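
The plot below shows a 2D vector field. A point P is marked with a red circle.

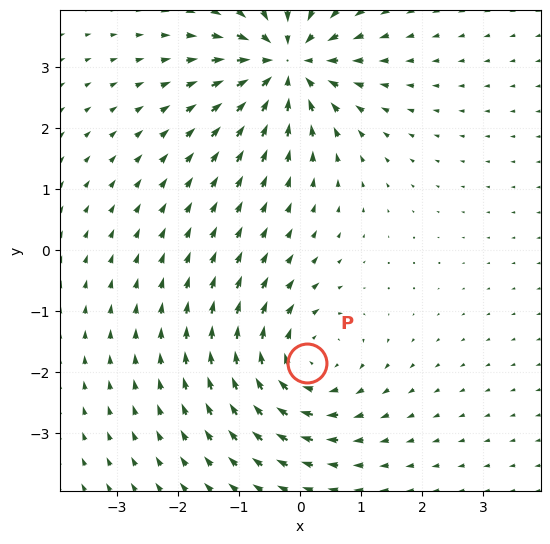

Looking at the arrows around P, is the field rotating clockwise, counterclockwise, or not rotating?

Near P at (0.1, -1.8) the arrows circulate clockwise. The curl (z-component) there is about -3; negative curl means clockwise rotation.

clockwise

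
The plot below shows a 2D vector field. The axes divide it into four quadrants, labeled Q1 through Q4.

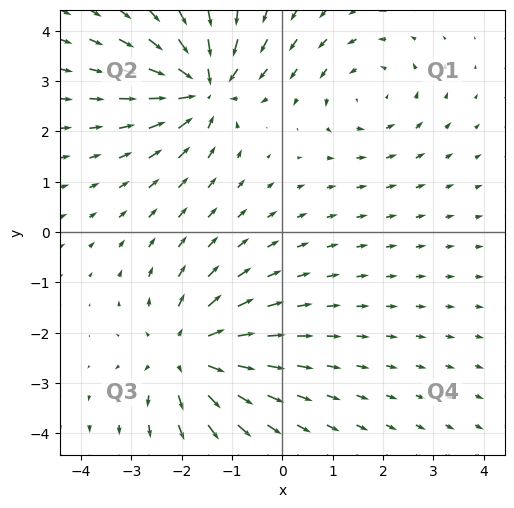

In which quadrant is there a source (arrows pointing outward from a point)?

Q3

The source sits at approximately (-1.9, -2.4), which lies in quadrant Q3. The divergence there is about +3, positive as expected for a source.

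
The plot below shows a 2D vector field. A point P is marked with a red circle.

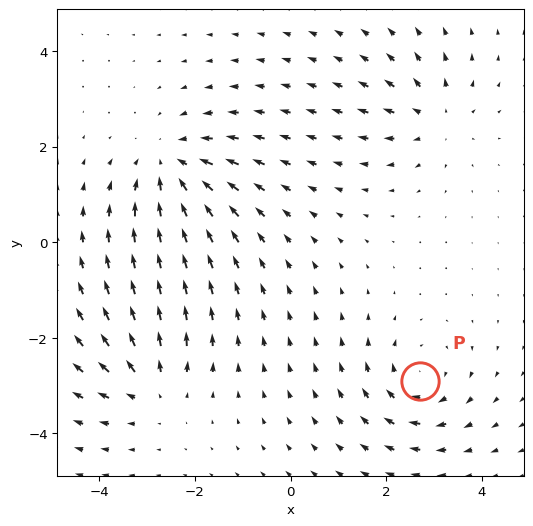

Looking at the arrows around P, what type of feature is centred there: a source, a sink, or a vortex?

vortex

At P (2.7, -2.9) the arrows circulate clockwise. Divergence ≈0, curl about -4 — near-zero divergence with nonzero curl is a vortex.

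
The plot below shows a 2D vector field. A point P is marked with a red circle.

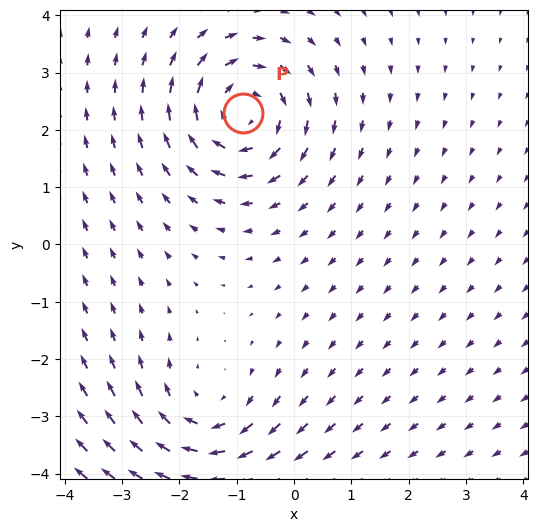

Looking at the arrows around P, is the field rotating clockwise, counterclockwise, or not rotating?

clockwise

Near P at (-0.9, 2.3) the arrows circulate clockwise. The curl (z-component) there is about -5; negative curl means clockwise rotation.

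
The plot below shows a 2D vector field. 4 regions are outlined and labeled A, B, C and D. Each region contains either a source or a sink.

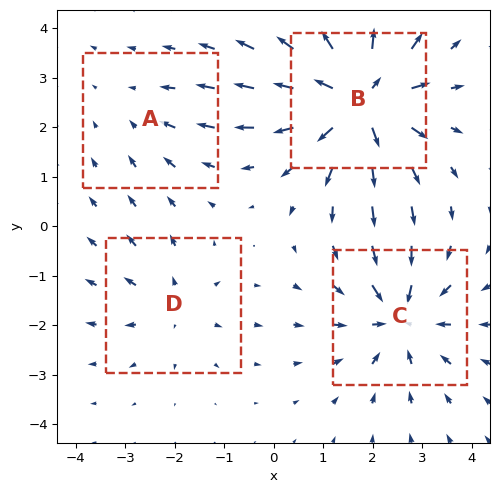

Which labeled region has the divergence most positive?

B

Divergence at each region's feature centre — A: about -2, B: about +8, C: about -5, D: about +3. Region B is most positive.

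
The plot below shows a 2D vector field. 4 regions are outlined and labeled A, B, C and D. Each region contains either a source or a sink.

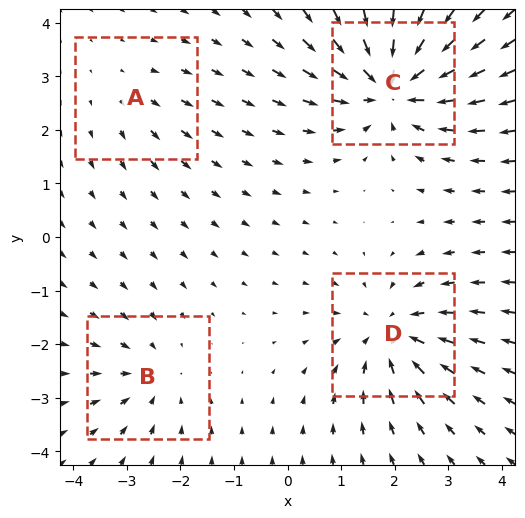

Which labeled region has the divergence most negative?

Divergence at each region's feature centre — A: about +2, B: about -3, C: about -7, D: about -5. Region C is most negative.

C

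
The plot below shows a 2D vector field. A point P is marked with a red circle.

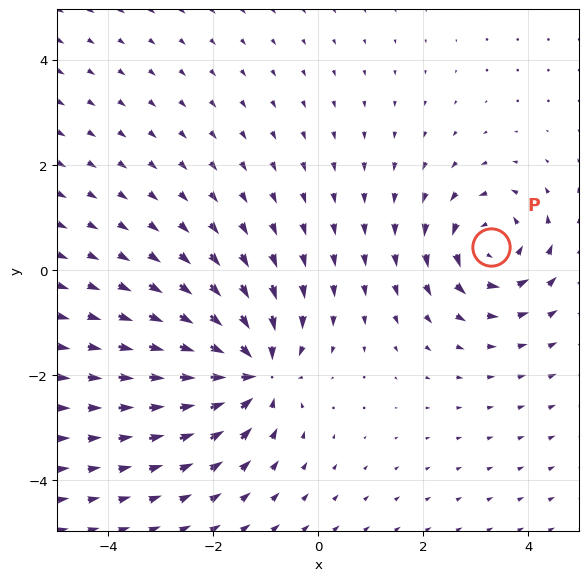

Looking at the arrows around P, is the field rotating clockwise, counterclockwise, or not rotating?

Near P at (3.3, 0.4) the arrows circulate counterclockwise. The curl (z-component) there is about +4; positive curl means counterclockwise rotation.

counterclockwise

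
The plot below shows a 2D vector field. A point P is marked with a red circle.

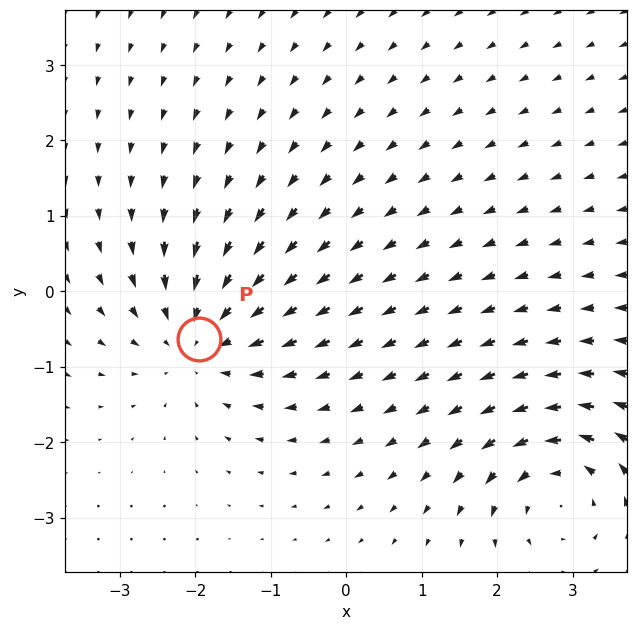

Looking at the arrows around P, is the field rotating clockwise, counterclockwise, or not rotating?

Near P at (-1.9, -0.6) the arrows show no circulation. The curl there is ≈0.

not rotating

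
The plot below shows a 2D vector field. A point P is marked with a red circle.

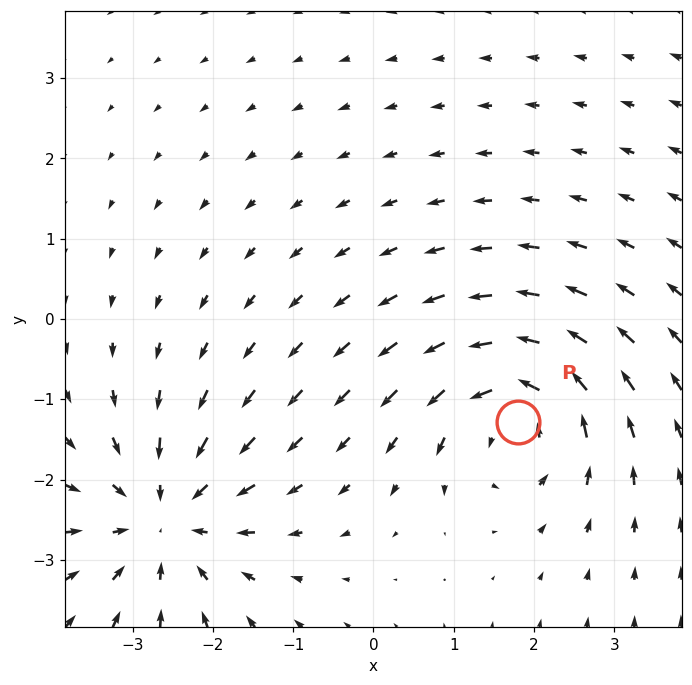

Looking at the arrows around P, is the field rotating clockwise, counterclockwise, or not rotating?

counterclockwise

Near P at (1.8, -1.3) the arrows circulate counterclockwise. The curl (z-component) there is about +6; positive curl means counterclockwise rotation.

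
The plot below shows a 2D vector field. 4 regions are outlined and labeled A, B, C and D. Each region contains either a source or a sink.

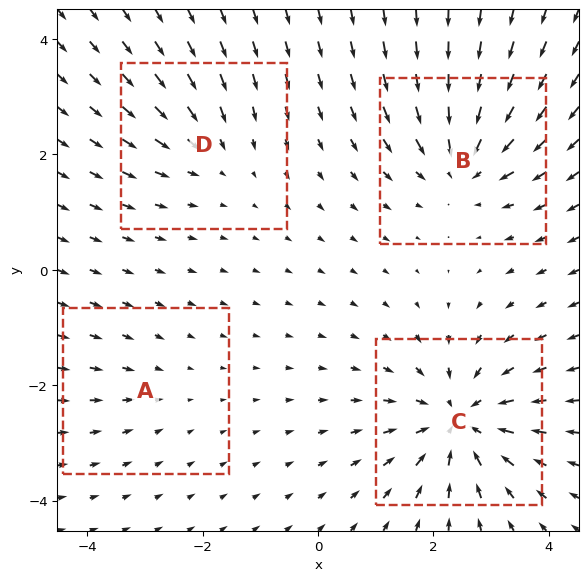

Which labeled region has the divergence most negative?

Divergence at each region's feature centre — A: about -2, B: about -5, C: about -7, D: about -3. Region C is most negative.

C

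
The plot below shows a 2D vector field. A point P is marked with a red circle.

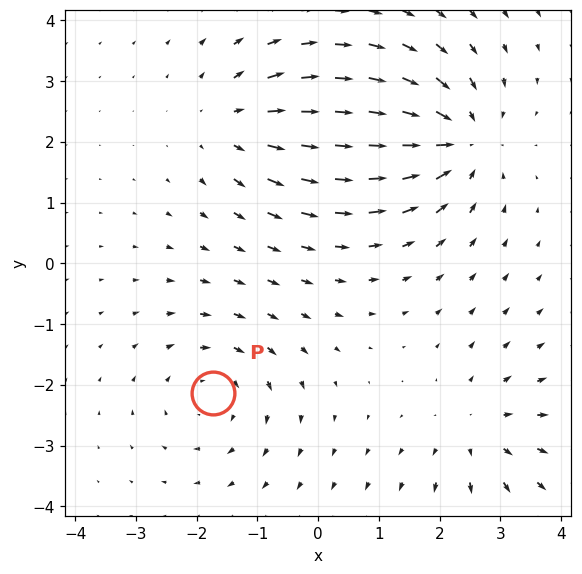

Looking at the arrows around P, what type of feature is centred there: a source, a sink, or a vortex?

vortex

At P (-1.7, -2.1) the arrows circulate clockwise. Divergence ≈0, curl about -3 — near-zero divergence with nonzero curl is a vortex.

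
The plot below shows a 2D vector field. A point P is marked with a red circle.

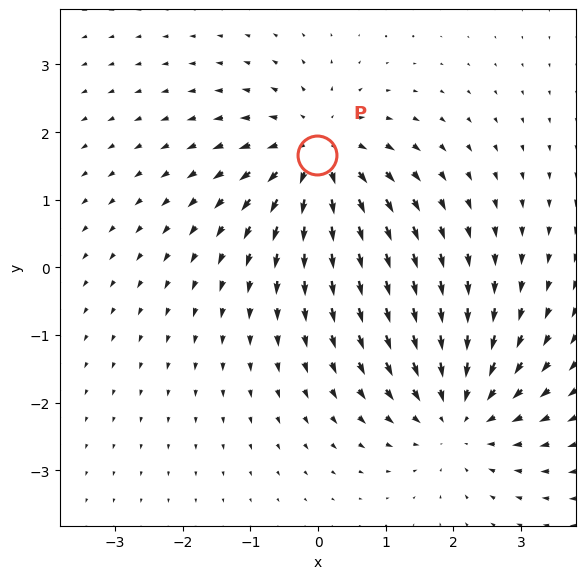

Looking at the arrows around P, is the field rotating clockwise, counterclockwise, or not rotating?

Near P at (-0.0, 1.7) the arrows show no circulation. The curl there is ≈0.

not rotating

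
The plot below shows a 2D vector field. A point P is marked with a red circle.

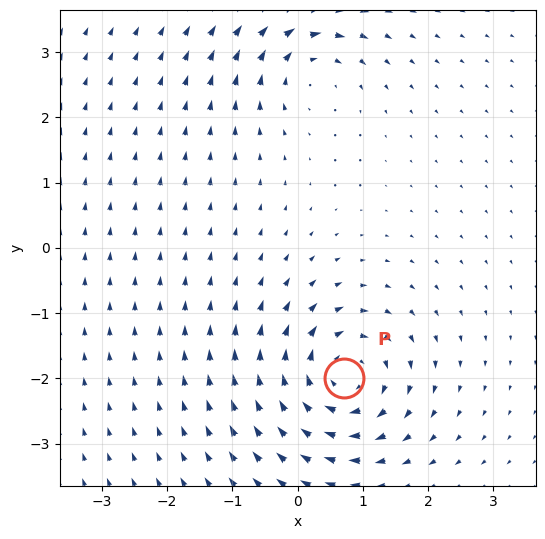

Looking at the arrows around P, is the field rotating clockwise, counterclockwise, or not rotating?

Near P at (0.7, -2.0) the arrows circulate clockwise. The curl (z-component) there is about -6; negative curl means clockwise rotation.

clockwise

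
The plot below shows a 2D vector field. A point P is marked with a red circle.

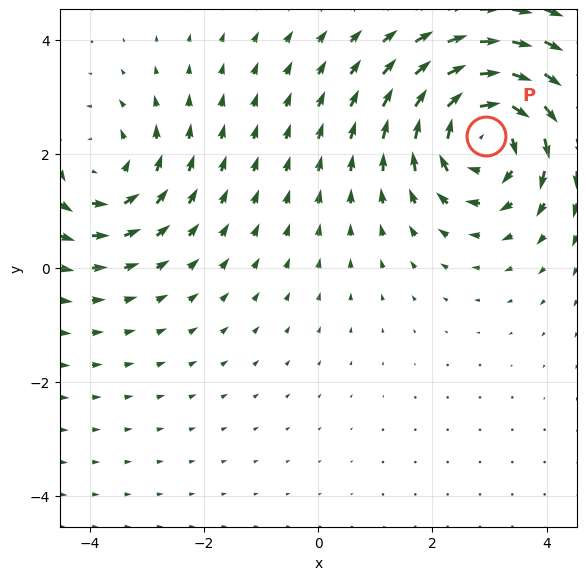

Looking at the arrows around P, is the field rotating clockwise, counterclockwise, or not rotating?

Near P at (2.9, 2.3) the arrows circulate clockwise. The curl (z-component) there is about -5; negative curl means clockwise rotation.

clockwise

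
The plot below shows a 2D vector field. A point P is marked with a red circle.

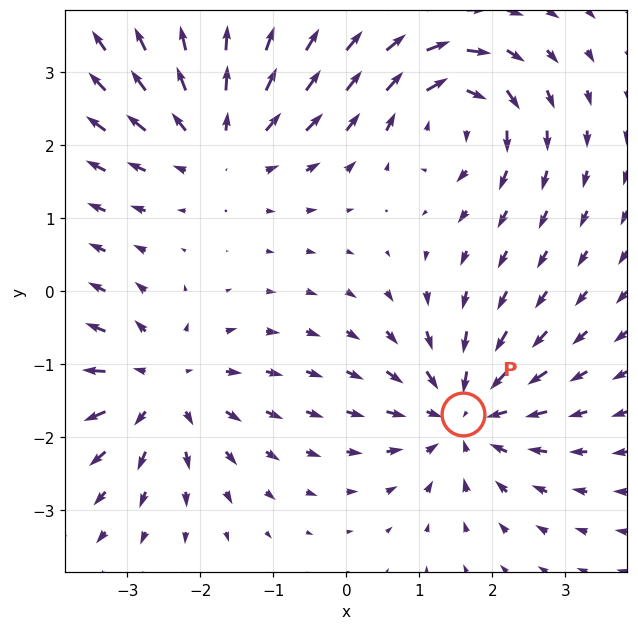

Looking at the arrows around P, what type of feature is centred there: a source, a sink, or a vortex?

At P (1.6, -1.7) the arrows converge inward. Divergence about -6, curl ≈0 — negative divergence with near-zero curl is a sink.

sink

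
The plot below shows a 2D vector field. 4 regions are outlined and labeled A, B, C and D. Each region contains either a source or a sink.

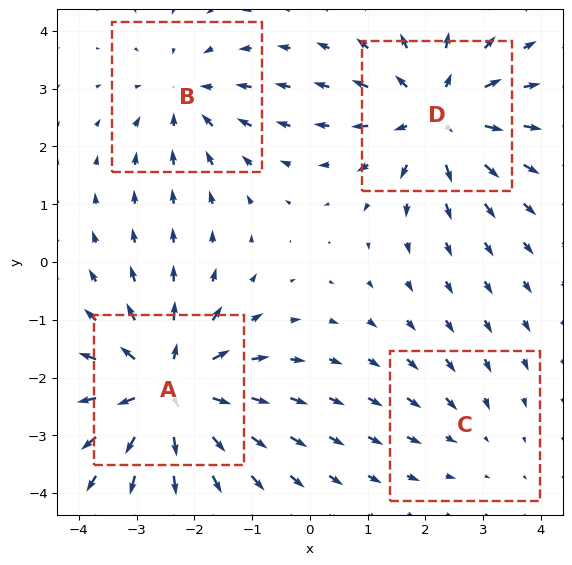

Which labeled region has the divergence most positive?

Divergence at each region's feature centre — A: about +6, B: about -3, C: about -2, D: about +5. Region A is most positive.

A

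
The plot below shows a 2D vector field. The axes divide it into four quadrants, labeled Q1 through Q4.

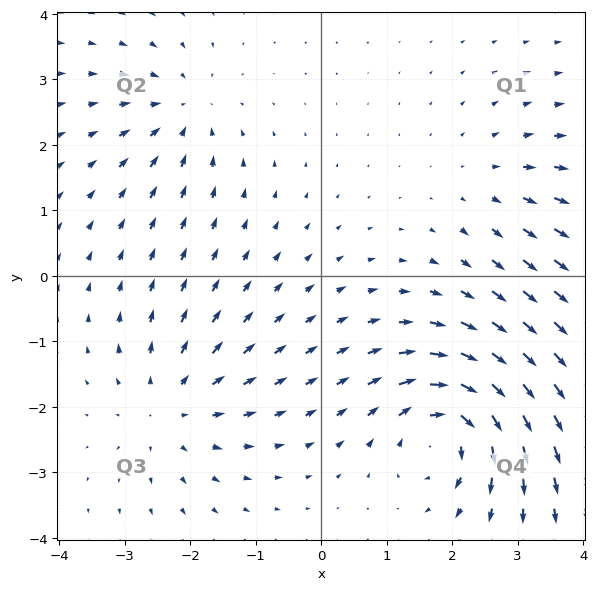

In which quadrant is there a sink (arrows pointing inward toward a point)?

The sink sits at approximately (-2.1, 2.5), which lies in quadrant Q2. The divergence there is about -4, negative as expected for a sink.

Q2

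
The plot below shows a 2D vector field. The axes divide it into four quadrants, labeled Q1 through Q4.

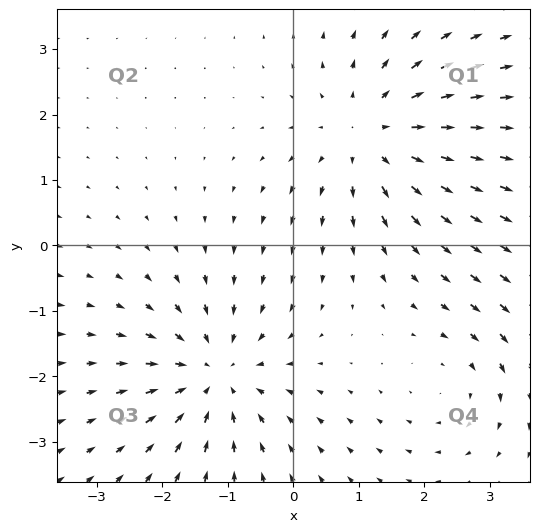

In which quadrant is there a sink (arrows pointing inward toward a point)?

The sink sits at approximately (-1.2, -2.0), which lies in quadrant Q3. The divergence there is about -5, negative as expected for a sink.

Q3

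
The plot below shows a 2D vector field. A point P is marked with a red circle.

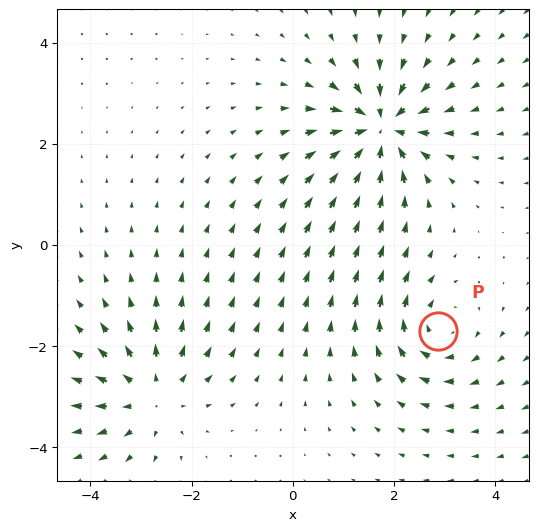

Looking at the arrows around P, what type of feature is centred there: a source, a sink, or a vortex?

At P (2.9, -1.7) the arrows circulate clockwise. Divergence ≈0, curl about -4 — near-zero divergence with nonzero curl is a vortex.

vortex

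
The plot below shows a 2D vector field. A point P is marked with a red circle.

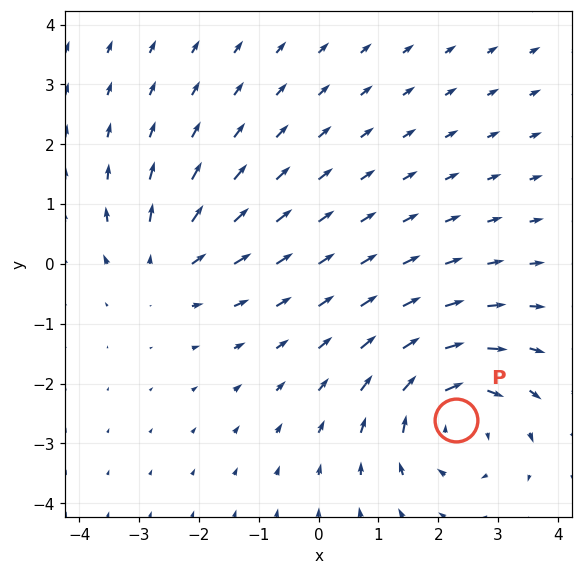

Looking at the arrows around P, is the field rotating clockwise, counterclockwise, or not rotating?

clockwise

Near P at (2.3, -2.6) the arrows circulate clockwise. The curl (z-component) there is about -4; negative curl means clockwise rotation.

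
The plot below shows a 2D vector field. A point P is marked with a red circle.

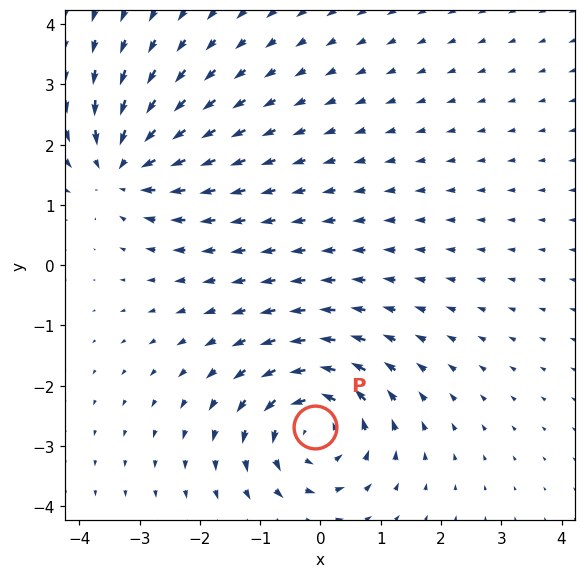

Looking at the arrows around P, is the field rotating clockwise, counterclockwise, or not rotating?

counterclockwise

Near P at (-0.1, -2.7) the arrows circulate counterclockwise. The curl (z-component) there is about +4; positive curl means counterclockwise rotation.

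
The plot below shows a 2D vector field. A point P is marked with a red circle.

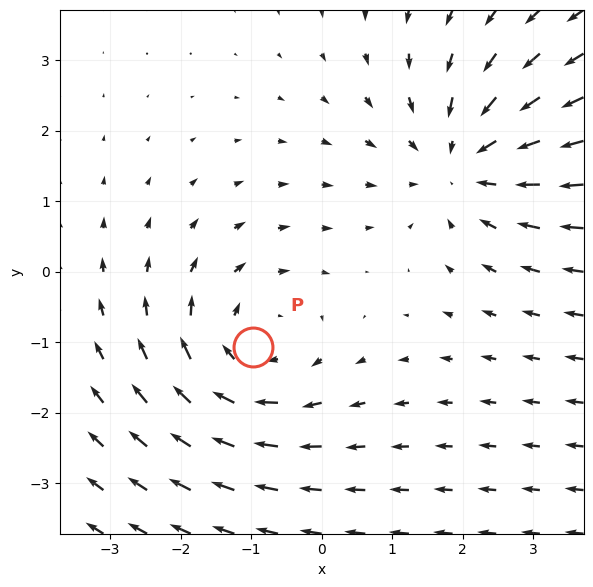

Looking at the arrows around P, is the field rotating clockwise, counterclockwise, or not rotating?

Near P at (-1.0, -1.1) the arrows circulate clockwise. The curl (z-component) there is about -3; negative curl means clockwise rotation.

clockwise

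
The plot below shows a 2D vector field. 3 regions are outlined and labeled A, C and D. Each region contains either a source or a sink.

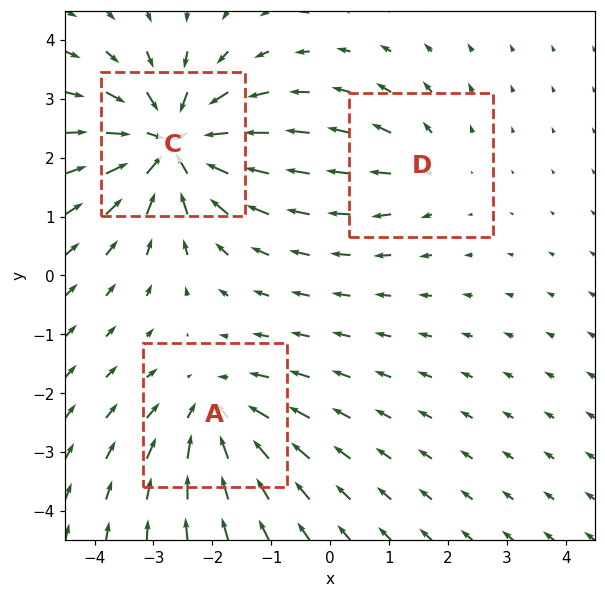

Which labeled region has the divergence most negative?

C

Divergence at each region's feature centre — A: about -3, C: about -5, D: about +2. Region C is most negative.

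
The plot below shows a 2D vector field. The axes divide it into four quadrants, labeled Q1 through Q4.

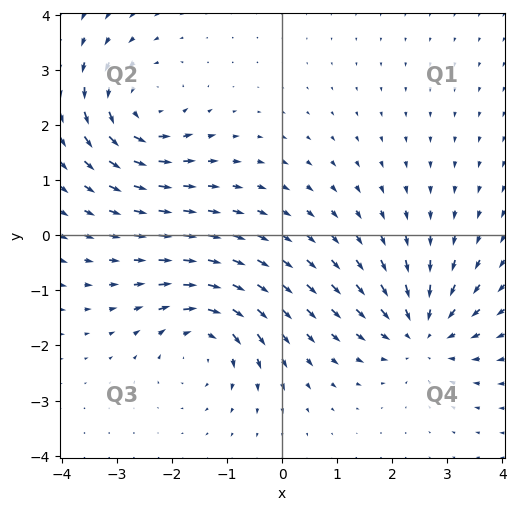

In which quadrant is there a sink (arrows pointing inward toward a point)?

Q4

The sink sits at approximately (2.5, -1.8), which lies in quadrant Q4. The divergence there is about -5, negative as expected for a sink.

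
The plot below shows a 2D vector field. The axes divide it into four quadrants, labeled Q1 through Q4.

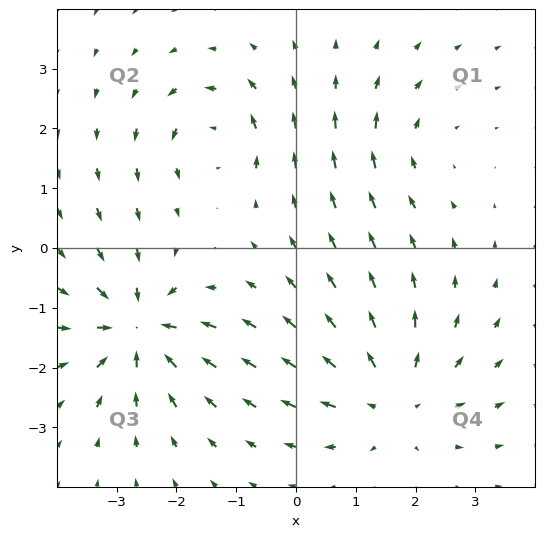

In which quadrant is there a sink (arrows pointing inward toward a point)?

Q3

The sink sits at approximately (-2.6, -1.3), which lies in quadrant Q3. The divergence there is about -6, negative as expected for a sink.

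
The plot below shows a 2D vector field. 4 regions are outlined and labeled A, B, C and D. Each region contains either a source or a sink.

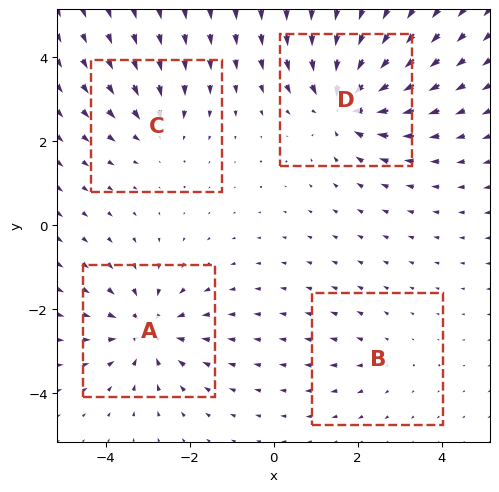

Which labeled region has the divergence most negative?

Divergence at each region's feature centre — A: about -5, B: about +2, C: about -3, D: about -6. Region D is most negative.

D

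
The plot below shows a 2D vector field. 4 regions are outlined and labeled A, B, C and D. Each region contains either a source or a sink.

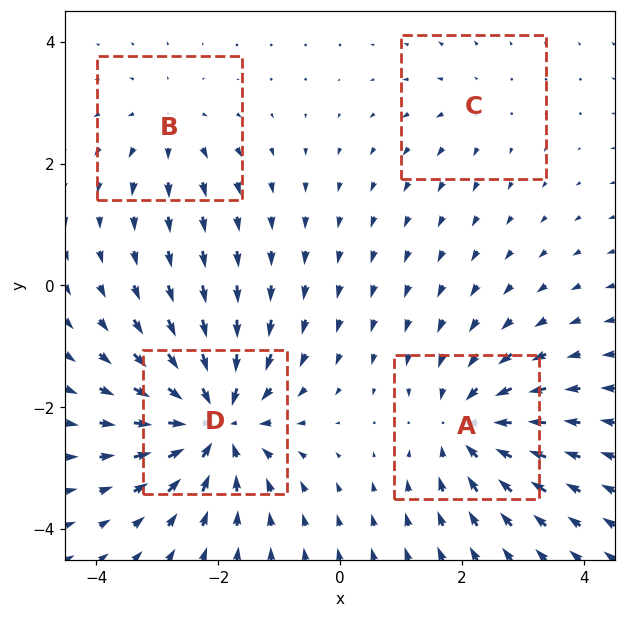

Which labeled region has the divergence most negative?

Divergence at each region's feature centre — A: about -6, B: about +3, C: about +2, D: about -8. Region D is most negative.

D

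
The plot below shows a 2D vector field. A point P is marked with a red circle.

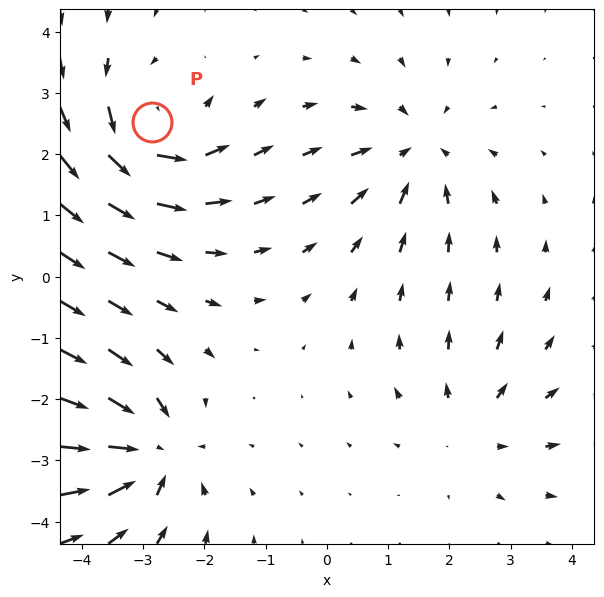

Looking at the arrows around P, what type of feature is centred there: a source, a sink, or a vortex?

At P (-2.9, 2.5) the arrows circulate counterclockwise. Divergence ≈0, curl about +5 — near-zero divergence with nonzero curl is a vortex.

vortex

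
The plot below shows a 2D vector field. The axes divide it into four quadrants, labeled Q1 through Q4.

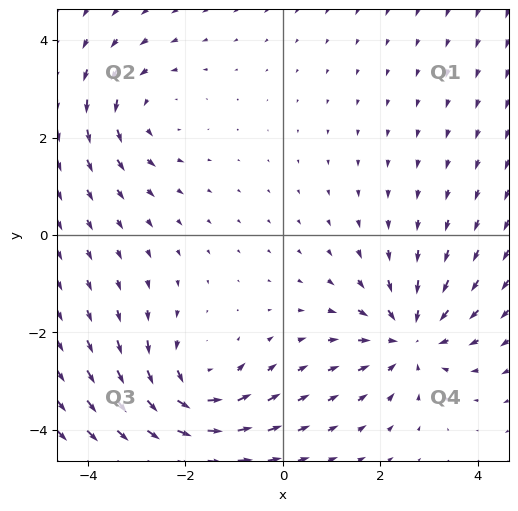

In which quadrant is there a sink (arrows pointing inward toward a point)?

The sink sits at approximately (2.6, -2.1), which lies in quadrant Q4. The divergence there is about -4, negative as expected for a sink.

Q4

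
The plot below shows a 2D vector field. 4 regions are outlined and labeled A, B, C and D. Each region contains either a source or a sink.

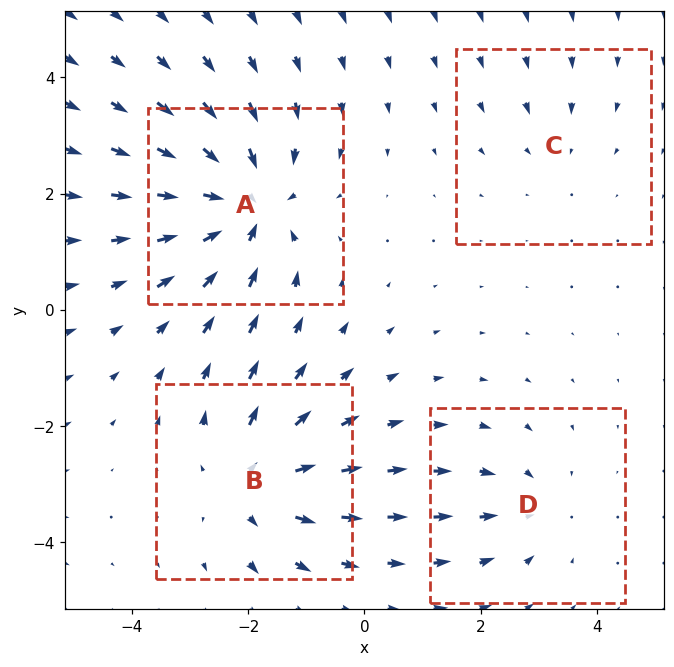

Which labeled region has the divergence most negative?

Divergence at each region's feature centre — A: about -6, B: about +5, C: about -2, D: about -3. Region A is most negative.

A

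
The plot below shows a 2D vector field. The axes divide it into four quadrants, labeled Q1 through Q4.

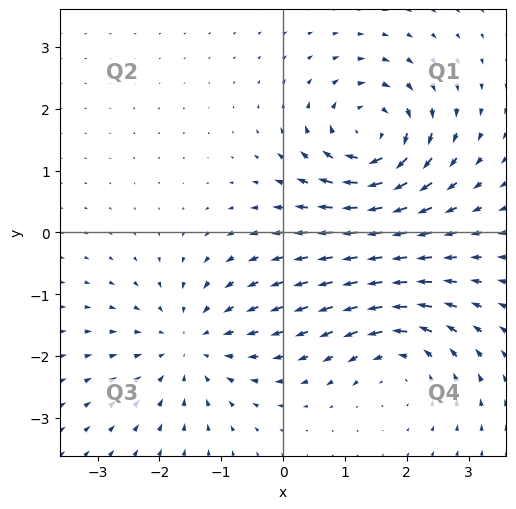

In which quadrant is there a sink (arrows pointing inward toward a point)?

Q3

The sink sits at approximately (-1.5, -1.8), which lies in quadrant Q3. The divergence there is about -4, negative as expected for a sink.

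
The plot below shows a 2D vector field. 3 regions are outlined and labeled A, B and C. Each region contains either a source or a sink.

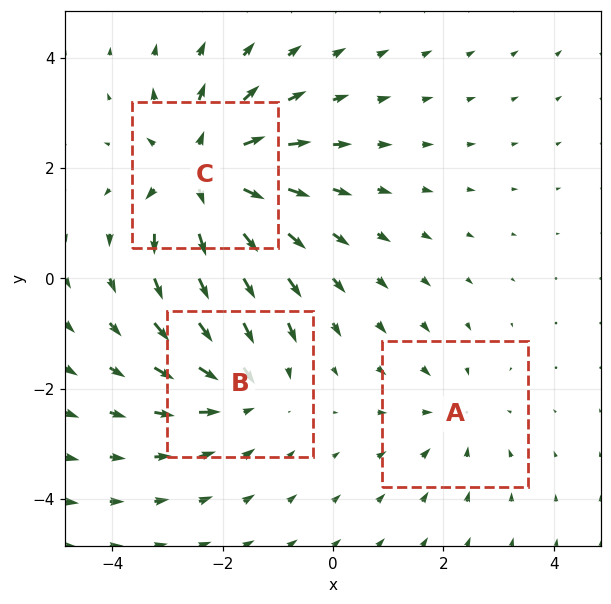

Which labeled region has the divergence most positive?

Divergence at each region's feature centre — A: about -2, B: about -3, C: about +4. Region C is most positive.

C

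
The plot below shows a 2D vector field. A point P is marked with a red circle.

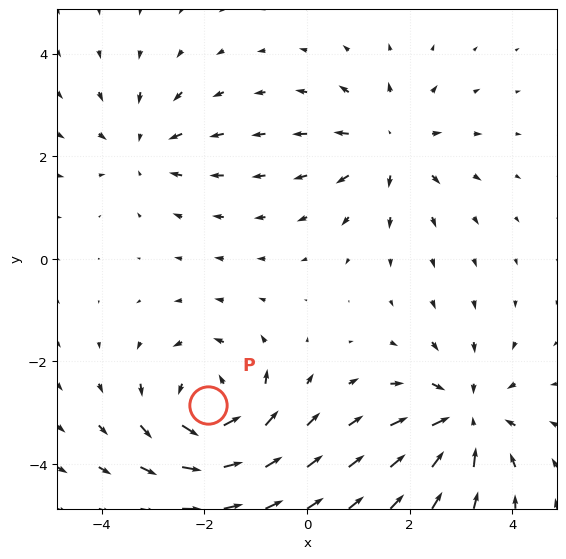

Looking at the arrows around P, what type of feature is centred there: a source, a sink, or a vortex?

At P (-1.9, -2.8) the arrows circulate counterclockwise. Divergence ≈0, curl about +5 — near-zero divergence with nonzero curl is a vortex.

vortex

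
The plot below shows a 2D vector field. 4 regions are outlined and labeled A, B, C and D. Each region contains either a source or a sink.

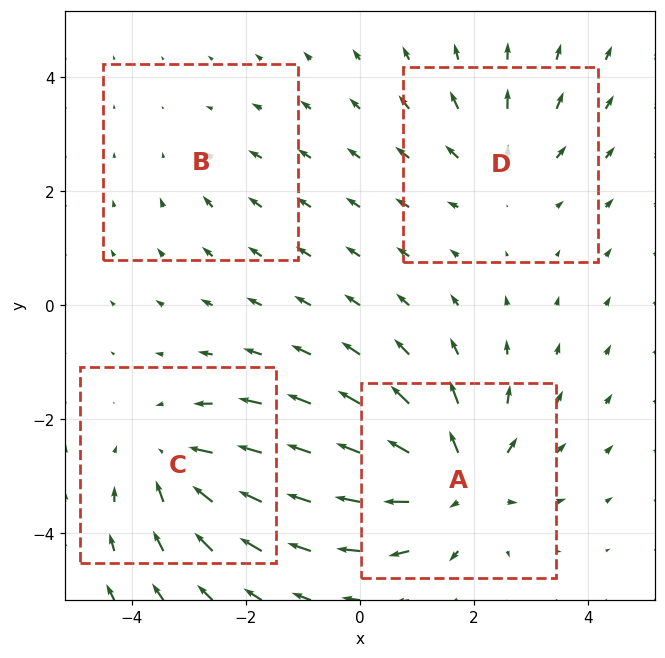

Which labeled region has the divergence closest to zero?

B

Divergence at each region's feature centre — A: about +7, B: about -2, C: about -5, D: about +3. Region B is closest to zero.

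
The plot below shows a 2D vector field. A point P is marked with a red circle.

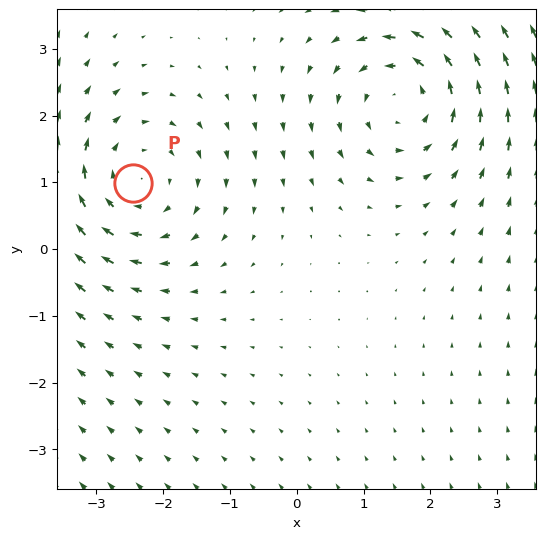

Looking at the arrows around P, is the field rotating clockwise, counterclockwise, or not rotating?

Near P at (-2.4, 1.0) the arrows circulate clockwise. The curl (z-component) there is about -2; negative curl means clockwise rotation.

clockwise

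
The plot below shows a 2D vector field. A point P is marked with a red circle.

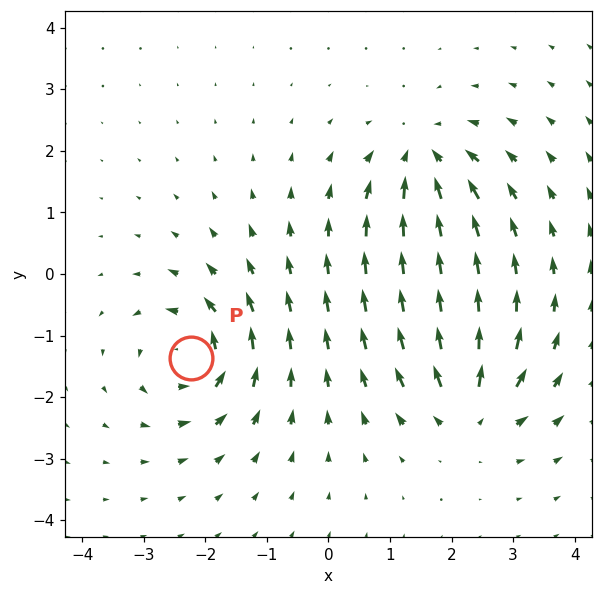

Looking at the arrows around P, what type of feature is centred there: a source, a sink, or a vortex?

At P (-2.2, -1.4) the arrows circulate counterclockwise. Divergence ≈0, curl about +6 — near-zero divergence with nonzero curl is a vortex.

vortex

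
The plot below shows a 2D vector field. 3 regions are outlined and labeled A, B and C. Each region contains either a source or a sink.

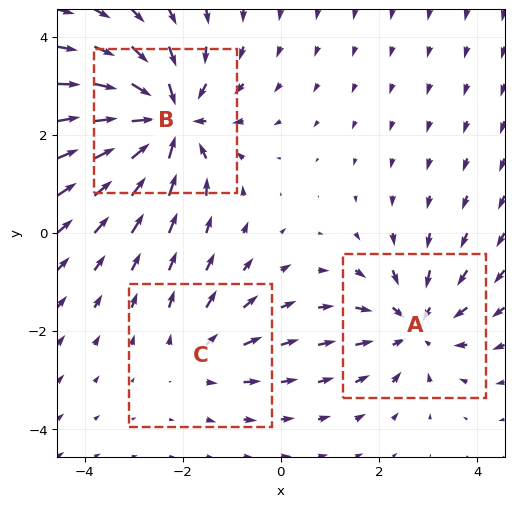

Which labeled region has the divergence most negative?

Divergence at each region's feature centre — A: about -3, B: about -4, C: about +2. Region B is most negative.

B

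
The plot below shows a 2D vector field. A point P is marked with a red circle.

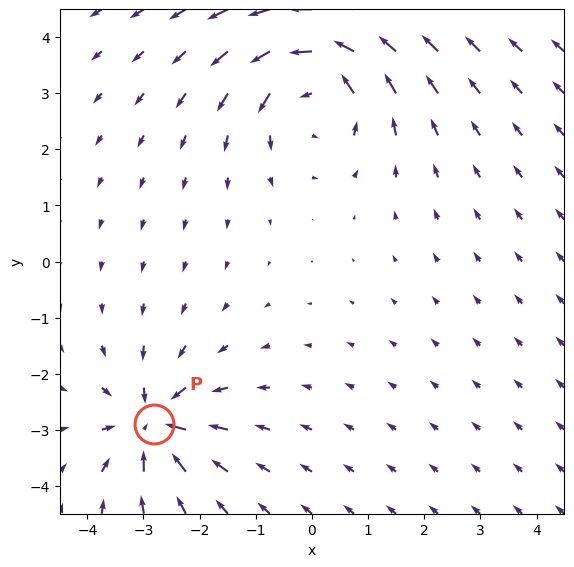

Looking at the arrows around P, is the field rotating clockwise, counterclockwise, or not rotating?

Near P at (-2.8, -2.9) the arrows show no circulation. The curl there is ≈0.

not rotating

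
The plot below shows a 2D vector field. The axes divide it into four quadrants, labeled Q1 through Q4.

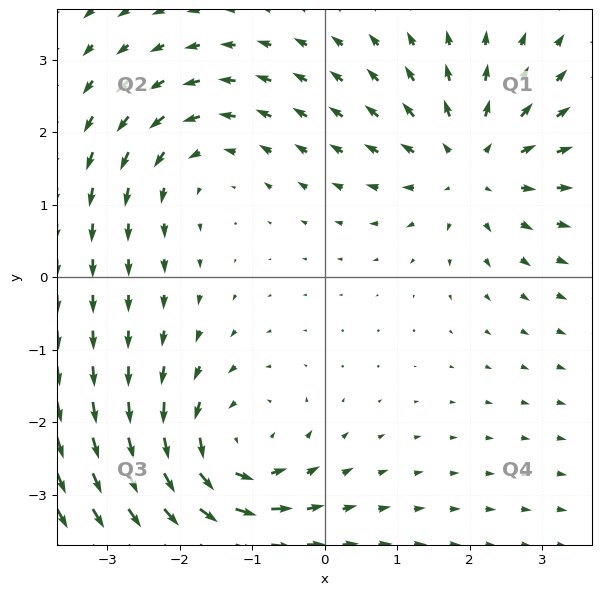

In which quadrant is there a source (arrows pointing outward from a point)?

The source sits at approximately (2.0, 1.5), which lies in quadrant Q1. The divergence there is about +4, positive as expected for a source.

Q1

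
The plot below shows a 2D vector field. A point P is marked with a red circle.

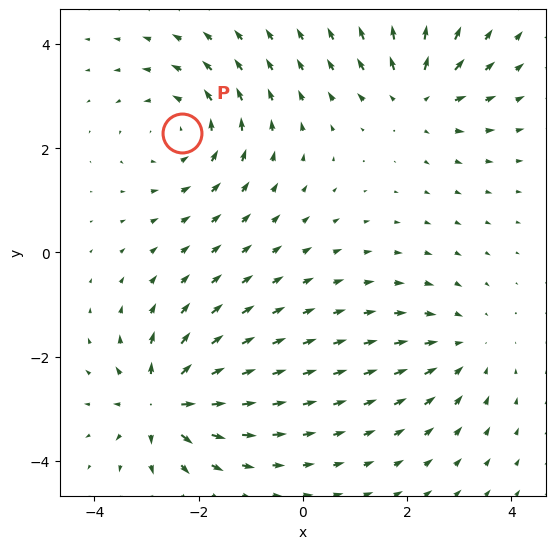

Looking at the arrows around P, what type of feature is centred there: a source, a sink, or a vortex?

At P (-2.3, 2.3) the arrows circulate counterclockwise. Divergence ≈0, curl about +4 — near-zero divergence with nonzero curl is a vortex.

vortex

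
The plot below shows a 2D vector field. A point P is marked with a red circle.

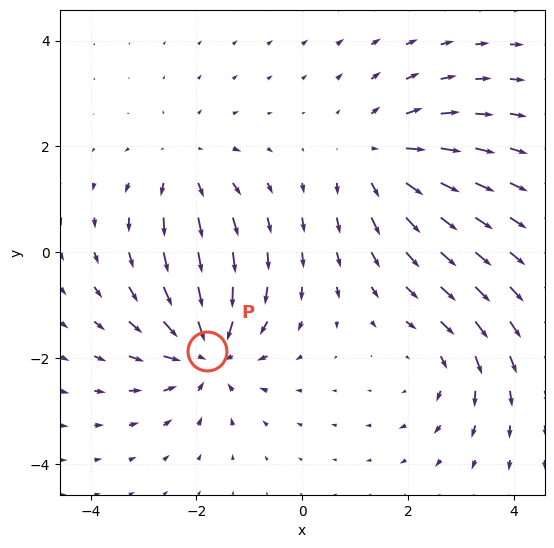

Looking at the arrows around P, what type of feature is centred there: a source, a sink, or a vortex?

sink

At P (-1.8, -1.9) the arrows converge inward. Divergence about -5, curl ≈0 — negative divergence with near-zero curl is a sink.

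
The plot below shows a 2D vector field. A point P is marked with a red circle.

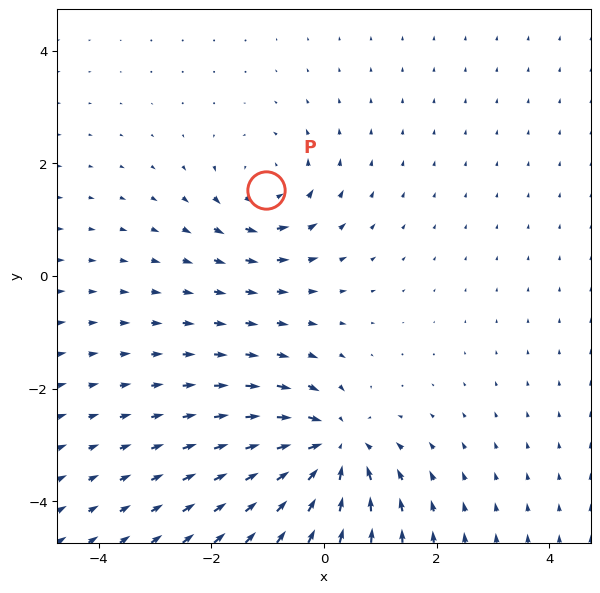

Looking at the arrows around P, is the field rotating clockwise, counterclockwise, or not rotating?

counterclockwise

Near P at (-1.0, 1.5) the arrows circulate counterclockwise. The curl (z-component) there is about +3; positive curl means counterclockwise rotation.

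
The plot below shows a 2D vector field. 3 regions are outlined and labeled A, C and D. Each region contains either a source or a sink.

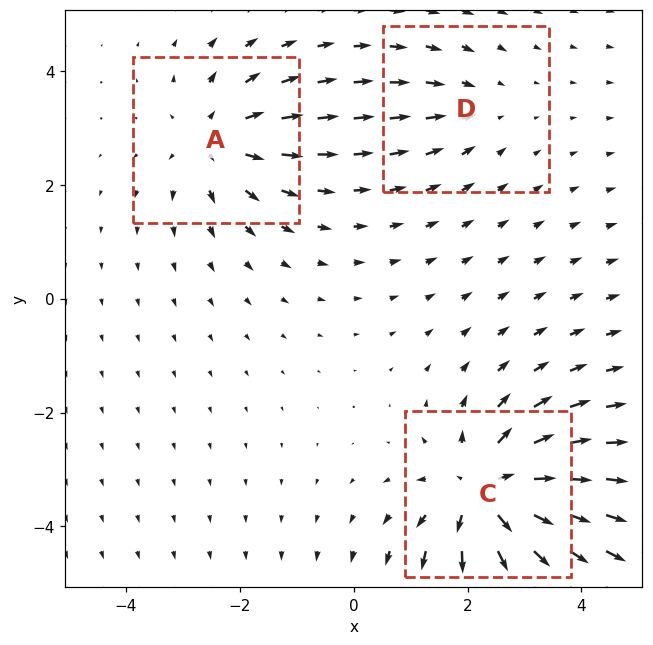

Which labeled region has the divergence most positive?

Divergence at each region's feature centre — A: about +3, C: about +5, D: about -2. Region C is most positive.

C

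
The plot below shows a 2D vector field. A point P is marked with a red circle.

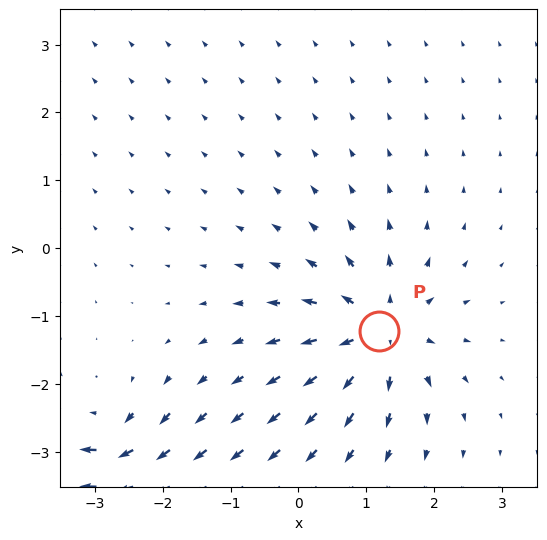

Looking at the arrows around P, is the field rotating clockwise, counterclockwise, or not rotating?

not rotating

Near P at (1.2, -1.2) the arrows show no circulation. The curl there is ≈0.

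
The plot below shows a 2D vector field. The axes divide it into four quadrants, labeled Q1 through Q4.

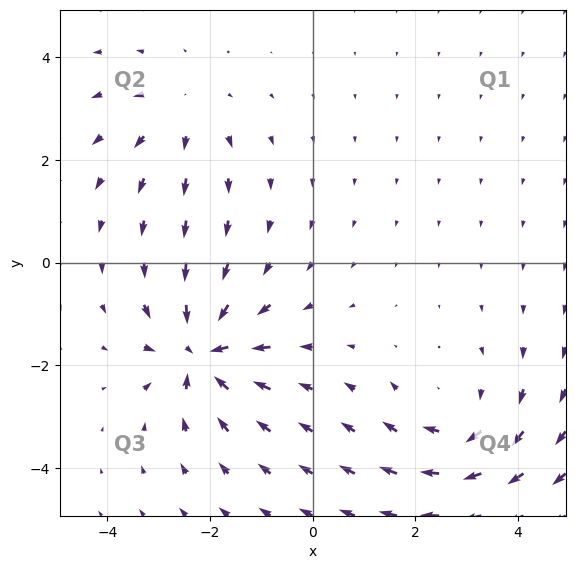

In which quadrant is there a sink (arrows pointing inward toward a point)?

Q3

The sink sits at approximately (-2.2, -1.7), which lies in quadrant Q3. The divergence there is about -7, negative as expected for a sink.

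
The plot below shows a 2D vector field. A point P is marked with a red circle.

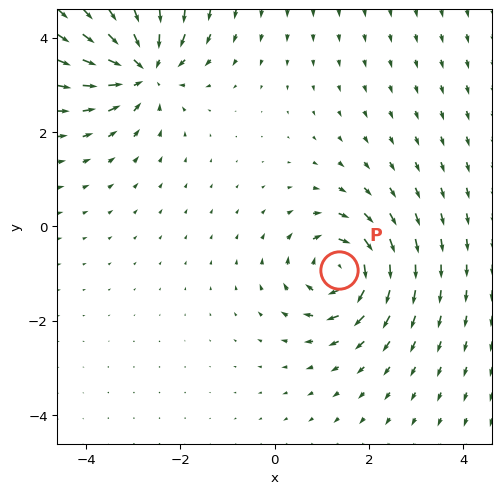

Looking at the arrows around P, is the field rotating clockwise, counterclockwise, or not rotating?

Near P at (1.4, -0.9) the arrows circulate clockwise. The curl (z-component) there is about -4; negative curl means clockwise rotation.

clockwise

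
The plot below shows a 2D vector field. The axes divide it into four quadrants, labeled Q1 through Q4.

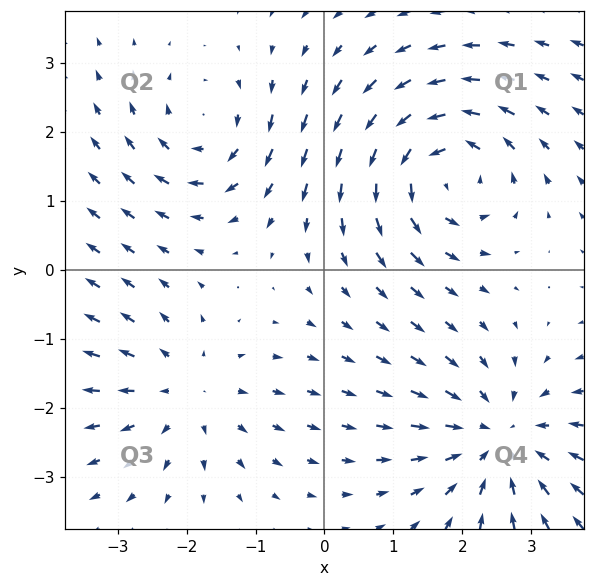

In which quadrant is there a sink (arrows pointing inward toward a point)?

The sink sits at approximately (2.5, -2.4), which lies in quadrant Q4. The divergence there is about -4, negative as expected for a sink.

Q4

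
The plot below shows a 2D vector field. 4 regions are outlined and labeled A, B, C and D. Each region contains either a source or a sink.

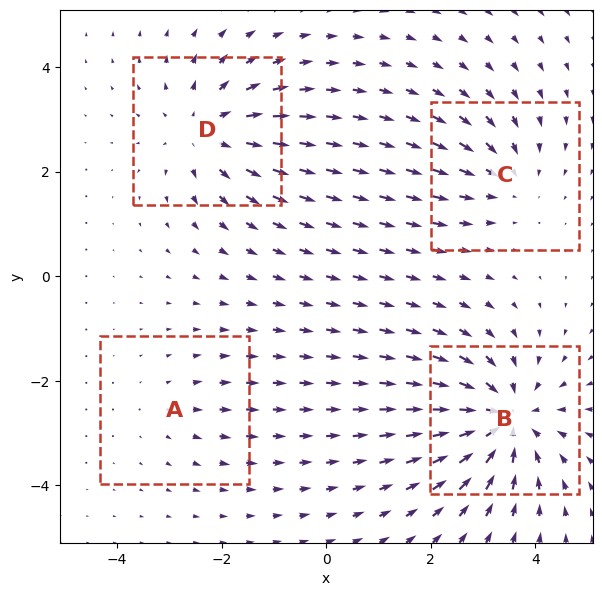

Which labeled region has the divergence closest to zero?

Divergence at each region's feature centre — A: about +2, B: about -6, C: about -3, D: about +5. Region A is closest to zero.

A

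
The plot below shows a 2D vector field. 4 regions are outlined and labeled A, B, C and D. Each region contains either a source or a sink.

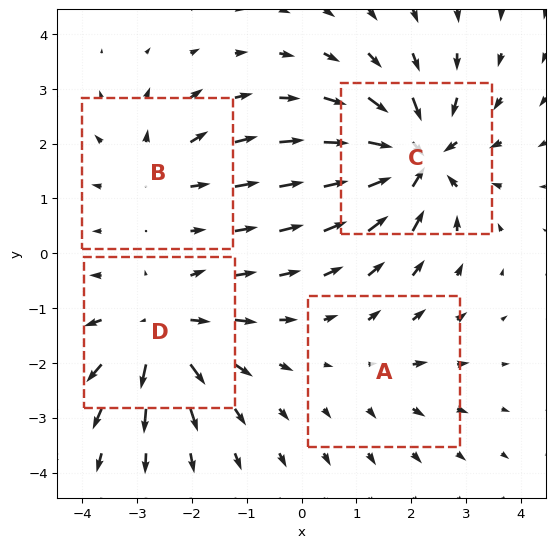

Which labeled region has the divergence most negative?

Divergence at each region's feature centre — A: about +2, B: about +3, C: about -7, D: about +6. Region C is most negative.

C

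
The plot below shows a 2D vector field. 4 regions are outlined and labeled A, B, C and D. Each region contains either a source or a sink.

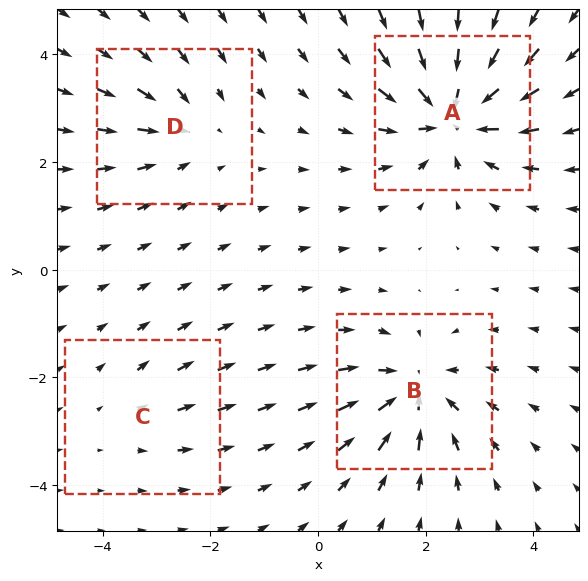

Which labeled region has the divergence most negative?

A

Divergence at each region's feature centre — A: about -7, B: about -6, C: about +2, D: about -3. Region A is most negative.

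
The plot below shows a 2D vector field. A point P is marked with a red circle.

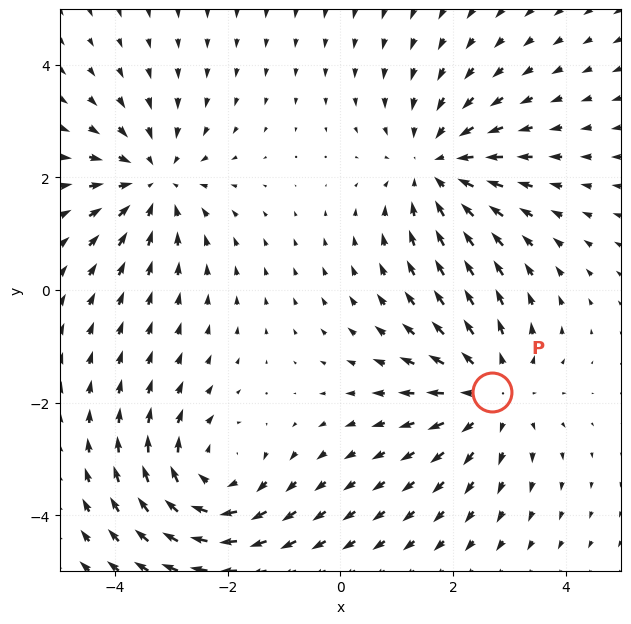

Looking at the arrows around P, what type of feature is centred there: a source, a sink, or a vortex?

source

At P (2.7, -1.8) the arrows spread outward. Divergence about +3, curl ≈0 — positive divergence with near-zero curl is a source.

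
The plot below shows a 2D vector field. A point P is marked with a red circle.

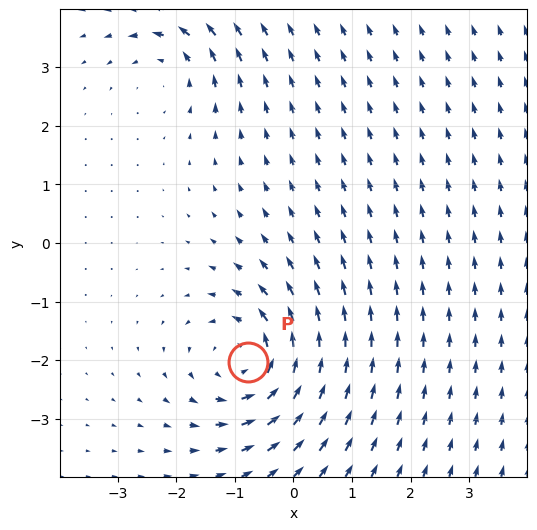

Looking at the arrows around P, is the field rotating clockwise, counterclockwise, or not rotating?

Near P at (-0.8, -2.0) the arrows circulate counterclockwise. The curl (z-component) there is about +5; positive curl means counterclockwise rotation.

counterclockwise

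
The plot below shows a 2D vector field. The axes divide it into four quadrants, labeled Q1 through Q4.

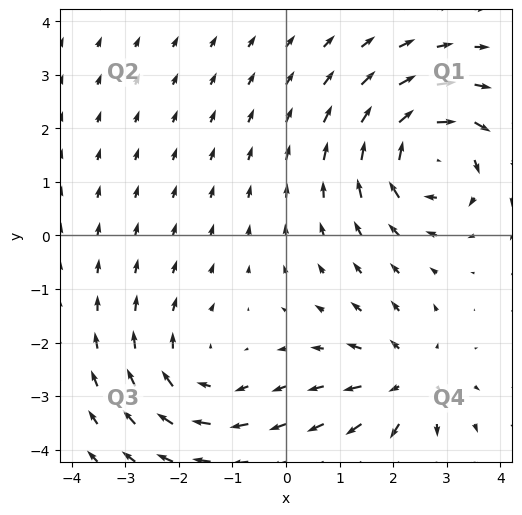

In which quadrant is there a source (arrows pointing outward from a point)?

The source sits at approximately (2.3, -2.7), which lies in quadrant Q4. The divergence there is about +4, positive as expected for a source.

Q4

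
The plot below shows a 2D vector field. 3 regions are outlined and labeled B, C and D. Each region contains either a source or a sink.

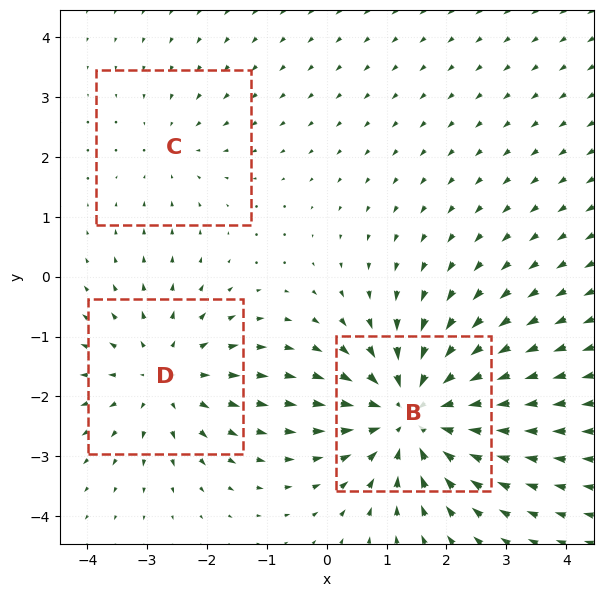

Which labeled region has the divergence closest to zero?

C

Divergence at each region's feature centre — B: about -4, C: about -2, D: about +3. Region C is closest to zero.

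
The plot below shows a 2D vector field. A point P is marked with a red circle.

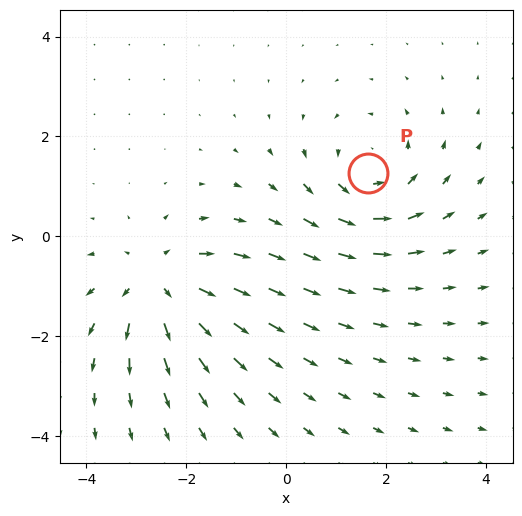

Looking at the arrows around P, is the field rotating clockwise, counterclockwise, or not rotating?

Near P at (1.6, 1.3) the arrows circulate counterclockwise. The curl (z-component) there is about +4; positive curl means counterclockwise rotation.

counterclockwise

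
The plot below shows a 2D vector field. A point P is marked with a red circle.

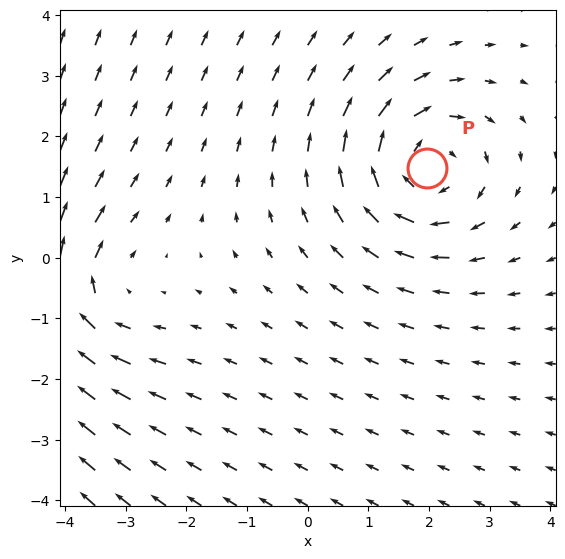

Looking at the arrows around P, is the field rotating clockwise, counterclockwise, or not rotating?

Near P at (2.0, 1.5) the arrows circulate clockwise. The curl (z-component) there is about -4; negative curl means clockwise rotation.

clockwise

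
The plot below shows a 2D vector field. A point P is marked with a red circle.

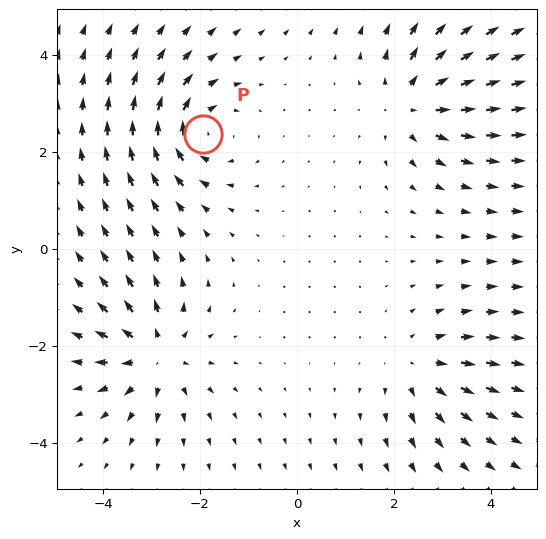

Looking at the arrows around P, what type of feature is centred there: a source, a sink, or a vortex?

vortex

At P (-1.9, 2.4) the arrows circulate clockwise. Divergence ≈0, curl about -5 — near-zero divergence with nonzero curl is a vortex.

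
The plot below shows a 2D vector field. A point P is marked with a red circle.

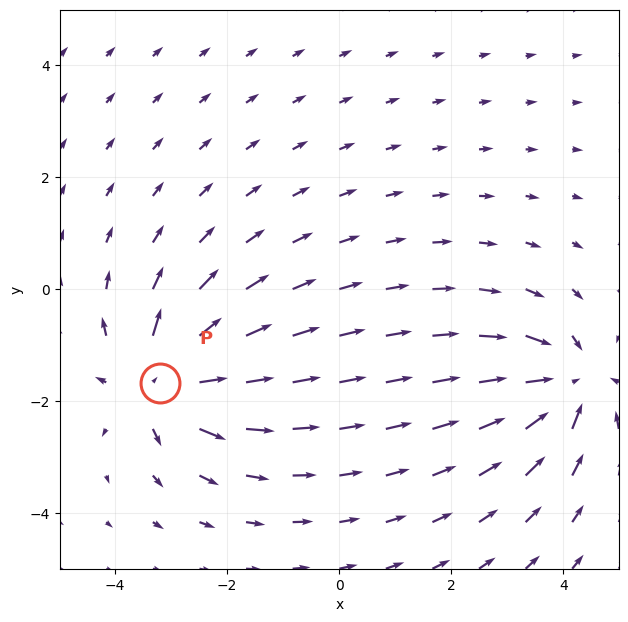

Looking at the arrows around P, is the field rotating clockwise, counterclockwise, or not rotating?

not rotating

Near P at (-3.2, -1.7) the arrows show no circulation. The curl there is ≈0.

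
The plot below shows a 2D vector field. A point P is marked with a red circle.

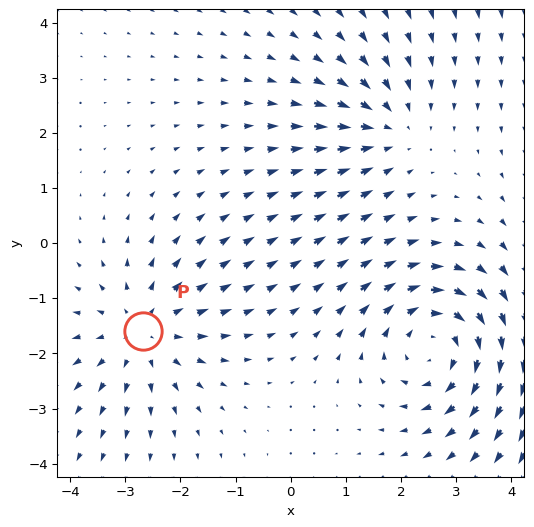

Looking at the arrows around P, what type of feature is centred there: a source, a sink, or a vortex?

source

At P (-2.7, -1.6) the arrows spread outward. Divergence about +3, curl ≈0 — positive divergence with near-zero curl is a source.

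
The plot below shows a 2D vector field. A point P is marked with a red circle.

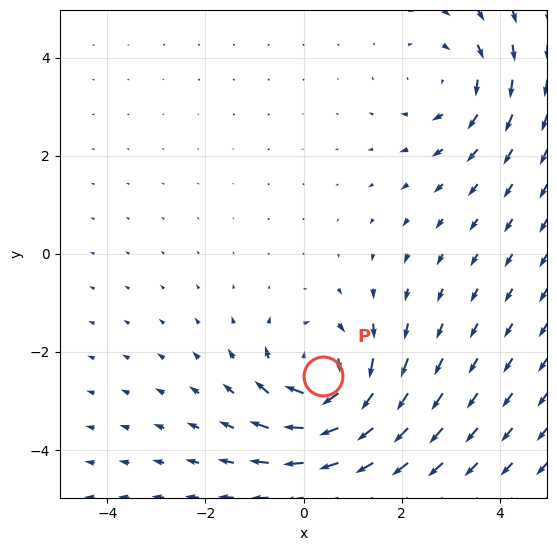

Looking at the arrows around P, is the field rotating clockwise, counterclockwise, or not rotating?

clockwise

Near P at (0.4, -2.5) the arrows circulate clockwise. The curl (z-component) there is about -5; negative curl means clockwise rotation.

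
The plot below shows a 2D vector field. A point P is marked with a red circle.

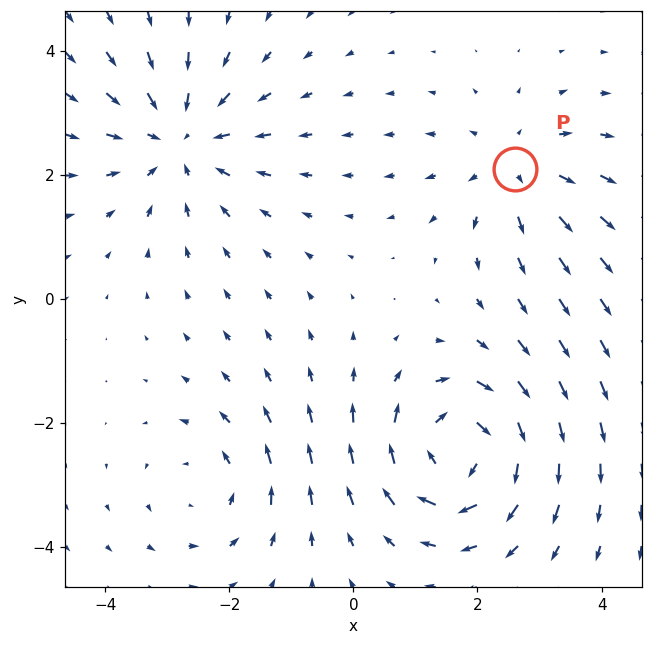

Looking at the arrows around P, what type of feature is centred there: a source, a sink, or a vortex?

source

At P (2.6, 2.1) the arrows spread outward. Divergence about +3, curl ≈0 — positive divergence with near-zero curl is a source.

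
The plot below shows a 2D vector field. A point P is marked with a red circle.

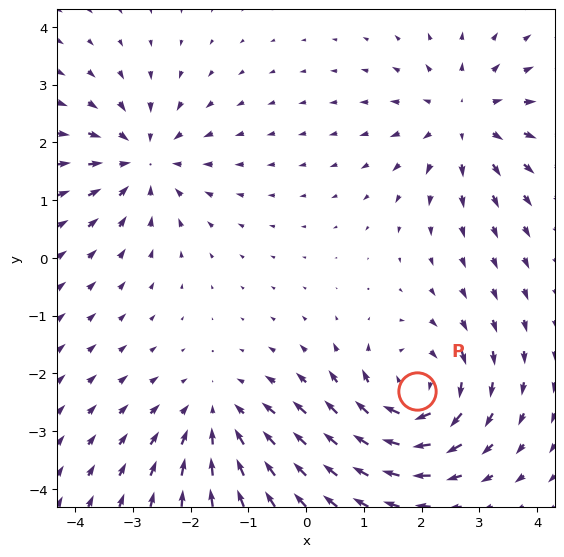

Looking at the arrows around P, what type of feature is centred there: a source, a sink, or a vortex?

At P (1.9, -2.3) the arrows circulate clockwise. Divergence ≈0, curl about -5 — near-zero divergence with nonzero curl is a vortex.

vortex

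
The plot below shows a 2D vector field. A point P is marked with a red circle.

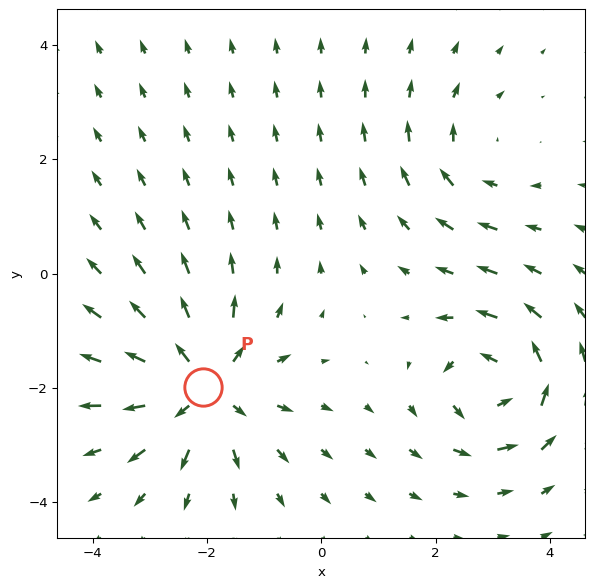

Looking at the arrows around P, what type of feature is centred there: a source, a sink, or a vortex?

At P (-2.1, -2.0) the arrows spread outward. Divergence about +5, curl ≈0 — positive divergence with near-zero curl is a source.

source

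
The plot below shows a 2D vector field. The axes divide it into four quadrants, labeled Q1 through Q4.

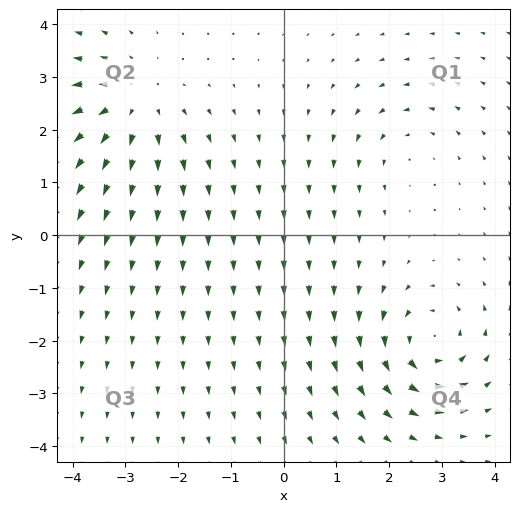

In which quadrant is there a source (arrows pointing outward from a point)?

Q2

The source sits at approximately (-2.9, 2.5), which lies in quadrant Q2. The divergence there is about +4, positive as expected for a source.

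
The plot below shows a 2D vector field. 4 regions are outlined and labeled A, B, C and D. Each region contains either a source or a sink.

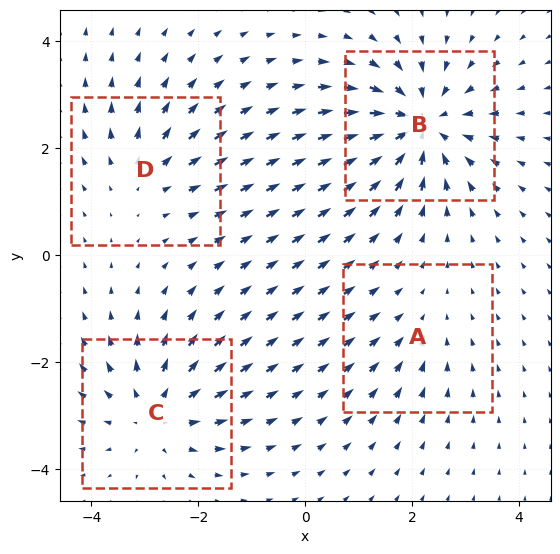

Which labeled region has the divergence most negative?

Divergence at each region's feature centre — A: about -2, B: about -6, C: about +5, D: about +3. Region B is most negative.

B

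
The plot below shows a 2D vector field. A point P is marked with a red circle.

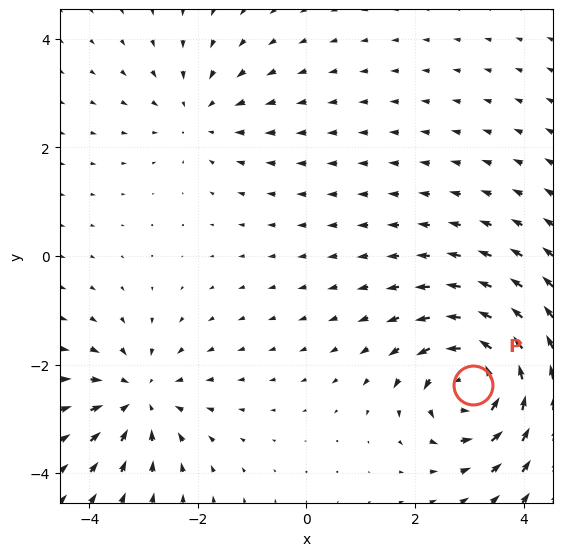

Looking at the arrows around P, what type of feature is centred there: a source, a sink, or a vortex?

vortex

At P (3.1, -2.4) the arrows circulate counterclockwise. Divergence ≈0, curl about +6 — near-zero divergence with nonzero curl is a vortex.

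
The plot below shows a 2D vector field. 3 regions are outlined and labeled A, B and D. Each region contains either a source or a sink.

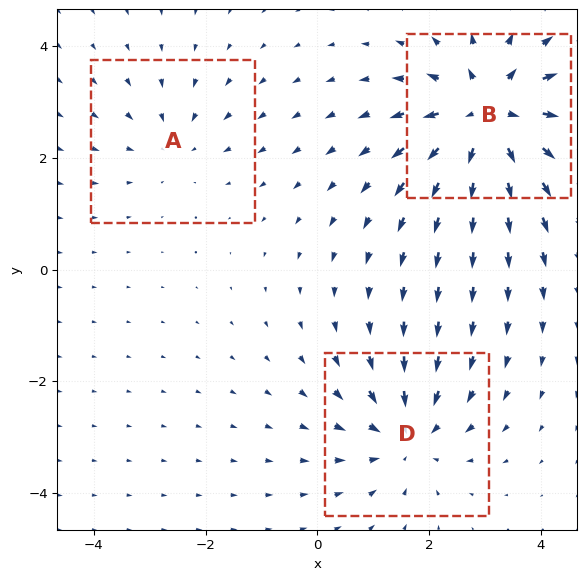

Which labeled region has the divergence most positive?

B

Divergence at each region's feature centre — A: about -2, B: about +5, D: about -3. Region B is most positive.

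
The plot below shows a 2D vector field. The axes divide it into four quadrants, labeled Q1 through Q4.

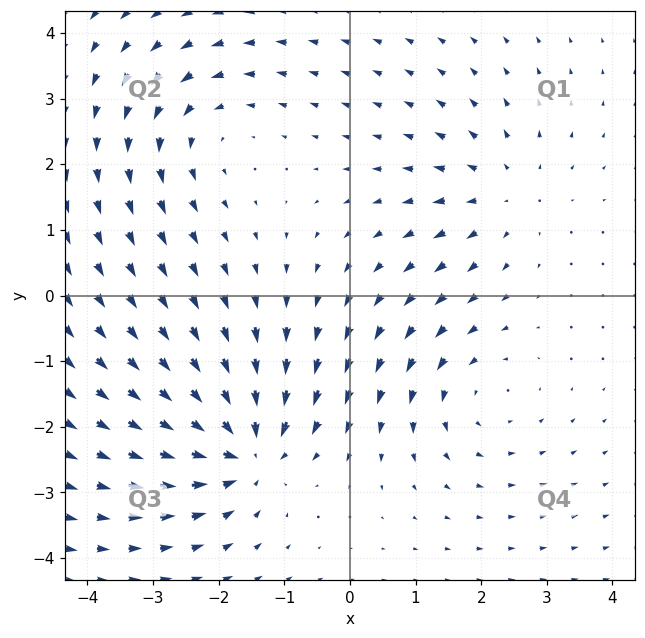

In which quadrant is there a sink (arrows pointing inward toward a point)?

The sink sits at approximately (-1.6, -2.3), which lies in quadrant Q3. The divergence there is about -6, negative as expected for a sink.

Q3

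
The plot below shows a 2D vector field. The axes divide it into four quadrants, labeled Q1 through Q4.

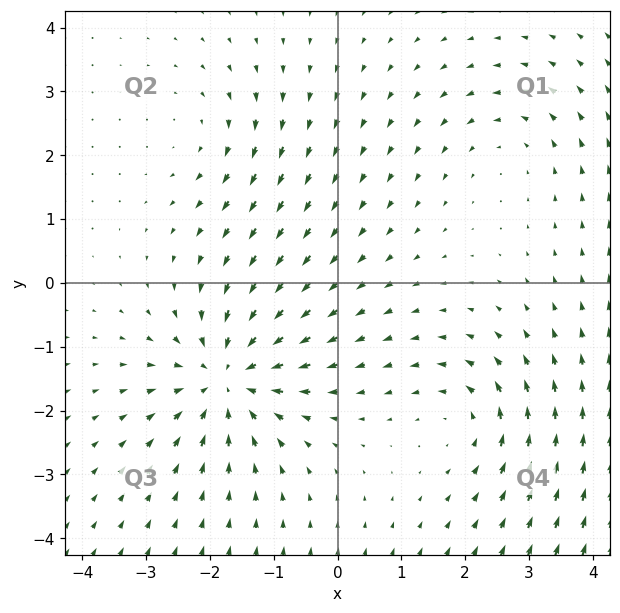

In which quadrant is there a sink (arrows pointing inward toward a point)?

The sink sits at approximately (-1.7, -1.5), which lies in quadrant Q3. The divergence there is about -5, negative as expected for a sink.

Q3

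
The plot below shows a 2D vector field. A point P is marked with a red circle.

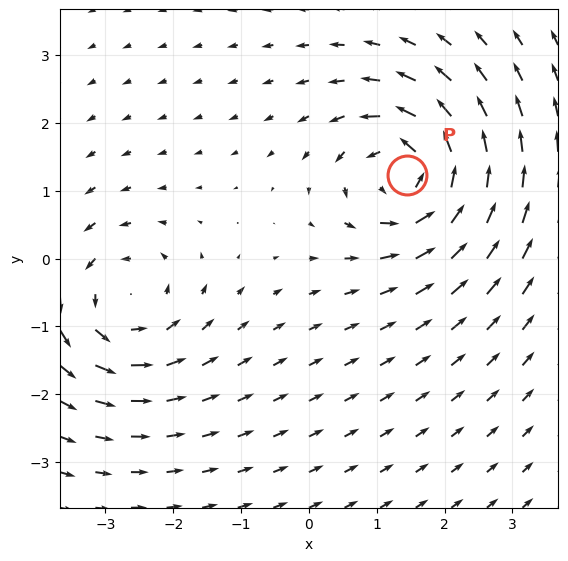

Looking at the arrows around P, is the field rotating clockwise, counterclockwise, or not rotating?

Near P at (1.5, 1.2) the arrows circulate counterclockwise. The curl (z-component) there is about +7; positive curl means counterclockwise rotation.

counterclockwise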